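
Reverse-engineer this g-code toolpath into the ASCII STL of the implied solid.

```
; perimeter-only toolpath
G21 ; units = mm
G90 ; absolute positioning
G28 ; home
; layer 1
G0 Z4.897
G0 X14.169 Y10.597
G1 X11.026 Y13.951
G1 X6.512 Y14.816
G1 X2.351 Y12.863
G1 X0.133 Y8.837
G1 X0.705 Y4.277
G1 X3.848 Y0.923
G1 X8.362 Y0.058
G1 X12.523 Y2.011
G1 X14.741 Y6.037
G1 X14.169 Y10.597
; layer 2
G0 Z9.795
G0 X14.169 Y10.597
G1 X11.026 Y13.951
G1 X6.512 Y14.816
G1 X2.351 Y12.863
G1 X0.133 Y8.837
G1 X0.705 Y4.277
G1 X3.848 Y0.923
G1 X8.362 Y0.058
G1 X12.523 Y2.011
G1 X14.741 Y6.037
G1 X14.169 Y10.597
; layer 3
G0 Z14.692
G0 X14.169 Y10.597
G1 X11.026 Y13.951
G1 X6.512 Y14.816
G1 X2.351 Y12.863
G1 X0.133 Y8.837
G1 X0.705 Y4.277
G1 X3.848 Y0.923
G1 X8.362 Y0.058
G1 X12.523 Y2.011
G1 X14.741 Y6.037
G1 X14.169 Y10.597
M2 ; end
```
solid part
  facet normal 0.0000 0.0000 -1.0000
    outer loop
      vertex 6.512 14.816 0.000
      vertex 11.026 13.951 0.000
      vertex 14.169 10.597 0.000
    endloop
  endfacet
  facet normal 0.0000 0.0000 -1.0000
    outer loop
      vertex 2.351 12.863 0.000
      vertex 6.512 14.816 0.000
      vertex 14.169 10.597 0.000
    endloop
  endfacet
  facet normal 0.0000 0.0000 -1.0000
    outer loop
      vertex 0.133 8.837 0.000
      vertex 2.351 12.863 0.000
      vertex 14.169 10.597 0.000
    endloop
  endfacet
  facet normal 0.0000 0.0000 -1.0000
    outer loop
      vertex 0.705 4.277 0.000
      vertex 0.133 8.837 0.000
      vertex 14.169 10.597 0.000
    endloop
  endfacet
  facet normal 0.0000 0.0000 -1.0000
    outer loop
      vertex 3.848 0.923 0.000
      vertex 0.705 4.277 0.000
      vertex 14.169 10.597 0.000
    endloop
  endfacet
  facet normal 0.0000 0.0000 -1.0000
    outer loop
      vertex 8.362 0.058 0.000
      vertex 3.848 0.923 0.000
      vertex 14.169 10.597 0.000
    endloop
  endfacet
  facet normal 0.0000 0.0000 -1.0000
    outer loop
      vertex 12.523 2.011 0.000
      vertex 8.362 0.058 0.000
      vertex 14.169 10.597 0.000
    endloop
  endfacet
  facet normal 0.0000 0.0000 -1.0000
    outer loop
      vertex 14.741 6.037 0.000
      vertex 12.523 2.011 0.000
      vertex 14.169 10.597 0.000
    endloop
  endfacet
  facet normal 0.0000 0.0000 1.0000
    outer loop
      vertex 14.169 10.597 14.692
      vertex 11.026 13.951 14.692
      vertex 6.512 14.816 14.692
    endloop
  endfacet
  facet normal 0.0000 0.0000 1.0000
    outer loop
      vertex 14.169 10.597 14.692
      vertex 6.512 14.816 14.692
      vertex 2.351 12.863 14.692
    endloop
  endfacet
  facet normal 0.0000 0.0000 1.0000
    outer loop
      vertex 14.169 10.597 14.692
      vertex 2.351 12.863 14.692
      vertex 0.133 8.837 14.692
    endloop
  endfacet
  facet normal 0.0000 0.0000 1.0000
    outer loop
      vertex 14.169 10.597 14.692
      vertex 0.133 8.837 14.692
      vertex 0.705 4.277 14.692
    endloop
  endfacet
  facet normal 0.0000 0.0000 1.0000
    outer loop
      vertex 14.169 10.597 14.692
      vertex 0.705 4.277 14.692
      vertex 3.848 0.923 14.692
    endloop
  endfacet
  facet normal 0.0000 0.0000 1.0000
    outer loop
      vertex 14.169 10.597 14.692
      vertex 3.848 0.923 14.692
      vertex 8.362 0.058 14.692
    endloop
  endfacet
  facet normal 0.0000 0.0000 1.0000
    outer loop
      vertex 14.169 10.597 14.692
      vertex 8.362 0.058 14.692
      vertex 12.523 2.011 14.692
    endloop
  endfacet
  facet normal 0.0000 0.0000 1.0000
    outer loop
      vertex 14.169 10.597 14.692
      vertex 12.523 2.011 14.692
      vertex 14.741 6.037 14.692
    endloop
  endfacet
  facet normal 0.7297 0.6838 0.0000
    outer loop
      vertex 14.169 10.597 0.000
      vertex 11.026 13.951 0.000
      vertex 11.026 13.951 14.692
    endloop
  endfacet
  facet normal 0.7297 0.6838 0.0000
    outer loop
      vertex 14.169 10.597 0.000
      vertex 11.026 13.951 14.692
      vertex 14.169 10.597 14.692
    endloop
  endfacet
  facet normal 0.1882 0.9821 0.0000
    outer loop
      vertex 11.026 13.951 0.000
      vertex 6.512 14.816 0.000
      vertex 6.512 14.816 14.692
    endloop
  endfacet
  facet normal 0.1882 0.9821 0.0000
    outer loop
      vertex 11.026 13.951 0.000
      vertex 6.512 14.816 14.692
      vertex 11.026 13.951 14.692
    endloop
  endfacet
  facet normal -0.4249 0.9052 0.0000
    outer loop
      vertex 6.512 14.816 0.000
      vertex 2.351 12.863 0.000
      vertex 2.351 12.863 14.692
    endloop
  endfacet
  facet normal -0.4249 0.9052 0.0000
    outer loop
      vertex 6.512 14.816 0.000
      vertex 2.351 12.863 14.692
      vertex 6.512 14.816 14.692
    endloop
  endfacet
  facet normal -0.8759 0.4825 0.0000
    outer loop
      vertex 2.351 12.863 0.000
      vertex 0.133 8.837 0.000
      vertex 0.133 8.837 14.692
    endloop
  endfacet
  facet normal -0.8759 0.4825 0.0000
    outer loop
      vertex 2.351 12.863 0.000
      vertex 0.133 8.837 14.692
      vertex 2.351 12.863 14.692
    endloop
  endfacet
  facet normal -0.9922 -0.1245 0.0000
    outer loop
      vertex 0.133 8.837 0.000
      vertex 0.705 4.277 0.000
      vertex 0.705 4.277 14.692
    endloop
  endfacet
  facet normal -0.9922 -0.1245 0.0000
    outer loop
      vertex 0.133 8.837 0.000
      vertex 0.705 4.277 14.692
      vertex 0.133 8.837 14.692
    endloop
  endfacet
  facet normal -0.7297 -0.6838 0.0000
    outer loop
      vertex 0.705 4.277 0.000
      vertex 3.848 0.923 0.000
      vertex 3.848 0.923 14.692
    endloop
  endfacet
  facet normal -0.7297 -0.6838 0.0000
    outer loop
      vertex 0.705 4.277 0.000
      vertex 3.848 0.923 14.692
      vertex 0.705 4.277 14.692
    endloop
  endfacet
  facet normal -0.1882 -0.9821 0.0000
    outer loop
      vertex 3.848 0.923 0.000
      vertex 8.362 0.058 0.000
      vertex 8.362 0.058 14.692
    endloop
  endfacet
  facet normal -0.1882 -0.9821 0.0000
    outer loop
      vertex 3.848 0.923 0.000
      vertex 8.362 0.058 14.692
      vertex 3.848 0.923 14.692
    endloop
  endfacet
  facet normal 0.4249 -0.9052 0.0000
    outer loop
      vertex 8.362 0.058 0.000
      vertex 12.523 2.011 0.000
      vertex 12.523 2.011 14.692
    endloop
  endfacet
  facet normal 0.4249 -0.9052 0.0000
    outer loop
      vertex 8.362 0.058 0.000
      vertex 12.523 2.011 14.692
      vertex 8.362 0.058 14.692
    endloop
  endfacet
  facet normal 0.8759 -0.4825 0.0000
    outer loop
      vertex 12.523 2.011 0.000
      vertex 14.741 6.037 0.000
      vertex 14.741 6.037 14.692
    endloop
  endfacet
  facet normal 0.8759 -0.4825 0.0000
    outer loop
      vertex 12.523 2.011 0.000
      vertex 14.741 6.037 14.692
      vertex 12.523 2.011 14.692
    endloop
  endfacet
  facet normal 0.9922 0.1245 0.0000
    outer loop
      vertex 14.741 6.037 0.000
      vertex 14.169 10.597 0.000
      vertex 14.169 10.597 14.692
    endloop
  endfacet
  facet normal 0.9922 0.1245 0.0000
    outer loop
      vertex 14.741 6.037 0.000
      vertex 14.169 10.597 14.692
      vertex 14.741 6.037 14.692
    endloop
  endfacet
endsolid part

The G0 Z moves step by Δz≈4.897 mm. Every layer's G1 loop is the same polygon, so the solid is a straight extrusion of it from z=0 to z≈14.7. Closing with flat bottom and top caps and triangulating gives 36 facets — a regular 10-sided prism (a cylinder approximated with 10 flat sides), circumscribed radius ≈ 7.44 mm, height ≈ 14.7 mm.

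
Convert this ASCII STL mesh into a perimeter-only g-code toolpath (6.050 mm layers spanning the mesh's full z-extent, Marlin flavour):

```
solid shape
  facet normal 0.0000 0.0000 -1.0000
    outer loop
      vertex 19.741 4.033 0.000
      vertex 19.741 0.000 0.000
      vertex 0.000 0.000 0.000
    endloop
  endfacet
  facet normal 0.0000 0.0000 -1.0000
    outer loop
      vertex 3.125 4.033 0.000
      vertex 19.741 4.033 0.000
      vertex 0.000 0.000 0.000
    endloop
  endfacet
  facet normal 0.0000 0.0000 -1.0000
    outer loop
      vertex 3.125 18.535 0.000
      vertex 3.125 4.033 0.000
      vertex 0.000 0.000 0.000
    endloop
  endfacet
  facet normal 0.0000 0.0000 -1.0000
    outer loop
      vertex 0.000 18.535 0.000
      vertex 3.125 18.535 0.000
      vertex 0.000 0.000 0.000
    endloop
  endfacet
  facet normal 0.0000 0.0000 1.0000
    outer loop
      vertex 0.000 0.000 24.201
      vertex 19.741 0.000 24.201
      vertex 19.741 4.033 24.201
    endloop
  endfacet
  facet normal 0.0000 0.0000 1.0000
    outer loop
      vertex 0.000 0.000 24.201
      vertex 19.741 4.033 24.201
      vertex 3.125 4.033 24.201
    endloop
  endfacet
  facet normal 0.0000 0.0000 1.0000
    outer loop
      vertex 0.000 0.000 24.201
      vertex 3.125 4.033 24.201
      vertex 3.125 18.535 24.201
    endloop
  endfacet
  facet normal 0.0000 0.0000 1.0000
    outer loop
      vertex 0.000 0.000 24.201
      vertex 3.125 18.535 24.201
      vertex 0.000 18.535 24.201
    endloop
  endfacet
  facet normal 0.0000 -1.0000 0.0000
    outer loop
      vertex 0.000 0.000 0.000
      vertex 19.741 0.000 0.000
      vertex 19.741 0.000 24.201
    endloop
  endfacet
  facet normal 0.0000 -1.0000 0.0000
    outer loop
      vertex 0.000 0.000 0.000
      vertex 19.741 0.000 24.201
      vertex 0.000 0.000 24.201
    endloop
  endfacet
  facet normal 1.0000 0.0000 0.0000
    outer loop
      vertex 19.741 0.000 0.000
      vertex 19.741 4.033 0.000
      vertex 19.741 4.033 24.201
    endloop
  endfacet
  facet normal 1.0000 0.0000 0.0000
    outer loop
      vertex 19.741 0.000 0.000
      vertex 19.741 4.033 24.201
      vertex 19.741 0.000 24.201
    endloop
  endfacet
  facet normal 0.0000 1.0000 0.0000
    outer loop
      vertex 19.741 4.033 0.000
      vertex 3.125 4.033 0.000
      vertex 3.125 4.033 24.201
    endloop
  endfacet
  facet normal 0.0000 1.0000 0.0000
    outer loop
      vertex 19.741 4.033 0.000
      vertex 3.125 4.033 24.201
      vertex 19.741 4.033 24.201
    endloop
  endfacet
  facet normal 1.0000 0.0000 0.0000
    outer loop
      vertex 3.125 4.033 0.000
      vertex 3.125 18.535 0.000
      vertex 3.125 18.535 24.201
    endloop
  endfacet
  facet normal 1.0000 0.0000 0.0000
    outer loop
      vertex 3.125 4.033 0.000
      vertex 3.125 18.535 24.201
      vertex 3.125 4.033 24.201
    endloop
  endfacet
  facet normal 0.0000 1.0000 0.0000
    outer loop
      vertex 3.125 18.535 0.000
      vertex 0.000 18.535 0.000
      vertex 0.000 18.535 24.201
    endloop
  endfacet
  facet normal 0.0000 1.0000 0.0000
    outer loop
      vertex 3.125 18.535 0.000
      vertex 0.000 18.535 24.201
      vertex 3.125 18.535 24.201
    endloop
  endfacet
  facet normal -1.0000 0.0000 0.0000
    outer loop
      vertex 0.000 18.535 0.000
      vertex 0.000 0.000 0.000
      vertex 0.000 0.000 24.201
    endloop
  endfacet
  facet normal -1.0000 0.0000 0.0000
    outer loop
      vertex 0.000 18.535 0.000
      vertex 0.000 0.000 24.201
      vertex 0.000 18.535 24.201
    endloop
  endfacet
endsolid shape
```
; perimeter-only toolpath
G21 ; units = mm
G90 ; absolute positioning
G28 ; home
; layer 1
G0 Z6.050
G0 X0.000 Y0.000
G1 X19.741 Y0.000
G1 X19.741 Y4.033
G1 X3.125 Y4.033
G1 X3.125 Y18.535
G1 X0.000 Y18.535
G1 X0.000 Y0.000
; layer 2
G0 Z12.101
G0 X0.000 Y0.000
G1 X19.741 Y0.000
G1 X19.741 Y4.033
G1 X3.125 Y4.033
G1 X3.125 Y18.535
G1 X0.000 Y18.535
G1 X0.000 Y0.000
; layer 3
G0 Z18.151
G0 X0.000 Y0.000
G1 X19.741 Y0.000
G1 X19.741 Y4.033
G1 X3.125 Y4.033
G1 X3.125 Y18.535
G1 X0.000 Y18.535
G1 X0.000 Y0.000
; layer 4
G0 Z24.201
G0 X0.000 Y0.000
G1 X19.741 Y0.000
G1 X19.741 Y4.033
G1 X3.125 Y4.033
G1 X3.125 Y18.535
G1 X0.000 Y18.535
G1 X0.000 Y0.000
M2 ; end

The solid is an L-shaped prism: outer 19.7 × 18.5 mm, arm thicknesses ≈ 4.03 mm (horizontal) and 3.12 mm (vertical), extruded 24.2 mm in z. Slicing at Δz = 6.050 mm — 4 equal slices spanning the solid's height, so layer i sits at z = i·h/4 — gives 4 non-empty perimeters. Each is a 6-segment closed polygon; G0 lifts to the layer z and rapids to the start vertex, then G1 traces the edges.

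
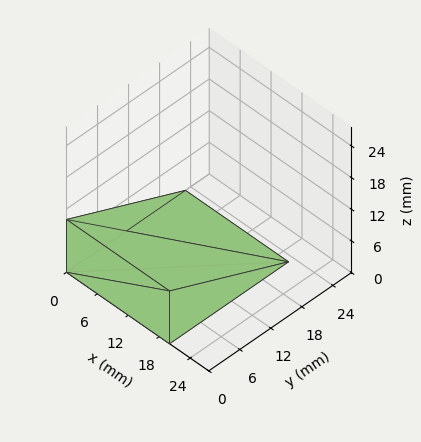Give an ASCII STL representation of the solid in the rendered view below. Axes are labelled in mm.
Reading the render: the shape is a wedge (ramp): 20 × 23 mm base, rising to 10 mm along the y=0 edge and sloping linearly to z=0 at y=23 (dimensions read to the nearest mm from the axis ticks). For the STL, each face is triangulated and given an outward normal.

solid part
  facet normal 0.0000 0.0000 -1.0000
    outer loop
      vertex 20.000 23.000 0.000
      vertex 20.000 0.000 0.000
      vertex 0.000 0.000 0.000
    endloop
  endfacet
  facet normal 0.0000 0.0000 -1.0000
    outer loop
      vertex 0.000 23.000 0.000
      vertex 20.000 23.000 0.000
      vertex 0.000 0.000 0.000
    endloop
  endfacet
  facet normal 0.0000 -1.0000 0.0000
    outer loop
      vertex 0.000 0.000 0.000
      vertex 20.000 0.000 0.000
      vertex 20.000 0.000 10.000
    endloop
  endfacet
  facet normal 0.0000 -1.0000 0.0000
    outer loop
      vertex 0.000 0.000 0.000
      vertex 20.000 0.000 10.000
      vertex 0.000 0.000 10.000
    endloop
  endfacet
  facet normal 0.0000 0.3987 0.9171
    outer loop
      vertex 0.000 0.000 10.000
      vertex 20.000 0.000 10.000
      vertex 20.000 23.000 0.000
    endloop
  endfacet
  facet normal 0.0000 0.3987 0.9171
    outer loop
      vertex 0.000 0.000 10.000
      vertex 20.000 23.000 0.000
      vertex 0.000 23.000 0.000
    endloop
  endfacet
  facet normal -1.0000 0.0000 0.0000
    outer loop
      vertex 0.000 0.000 10.000
      vertex 0.000 23.000 0.000
      vertex 0.000 0.000 0.000
    endloop
  endfacet
  facet normal 1.0000 0.0000 0.0000
    outer loop
      vertex 20.000 0.000 0.000
      vertex 20.000 23.000 0.000
      vertex 20.000 0.000 10.000
    endloop
  endfacet
endsolid part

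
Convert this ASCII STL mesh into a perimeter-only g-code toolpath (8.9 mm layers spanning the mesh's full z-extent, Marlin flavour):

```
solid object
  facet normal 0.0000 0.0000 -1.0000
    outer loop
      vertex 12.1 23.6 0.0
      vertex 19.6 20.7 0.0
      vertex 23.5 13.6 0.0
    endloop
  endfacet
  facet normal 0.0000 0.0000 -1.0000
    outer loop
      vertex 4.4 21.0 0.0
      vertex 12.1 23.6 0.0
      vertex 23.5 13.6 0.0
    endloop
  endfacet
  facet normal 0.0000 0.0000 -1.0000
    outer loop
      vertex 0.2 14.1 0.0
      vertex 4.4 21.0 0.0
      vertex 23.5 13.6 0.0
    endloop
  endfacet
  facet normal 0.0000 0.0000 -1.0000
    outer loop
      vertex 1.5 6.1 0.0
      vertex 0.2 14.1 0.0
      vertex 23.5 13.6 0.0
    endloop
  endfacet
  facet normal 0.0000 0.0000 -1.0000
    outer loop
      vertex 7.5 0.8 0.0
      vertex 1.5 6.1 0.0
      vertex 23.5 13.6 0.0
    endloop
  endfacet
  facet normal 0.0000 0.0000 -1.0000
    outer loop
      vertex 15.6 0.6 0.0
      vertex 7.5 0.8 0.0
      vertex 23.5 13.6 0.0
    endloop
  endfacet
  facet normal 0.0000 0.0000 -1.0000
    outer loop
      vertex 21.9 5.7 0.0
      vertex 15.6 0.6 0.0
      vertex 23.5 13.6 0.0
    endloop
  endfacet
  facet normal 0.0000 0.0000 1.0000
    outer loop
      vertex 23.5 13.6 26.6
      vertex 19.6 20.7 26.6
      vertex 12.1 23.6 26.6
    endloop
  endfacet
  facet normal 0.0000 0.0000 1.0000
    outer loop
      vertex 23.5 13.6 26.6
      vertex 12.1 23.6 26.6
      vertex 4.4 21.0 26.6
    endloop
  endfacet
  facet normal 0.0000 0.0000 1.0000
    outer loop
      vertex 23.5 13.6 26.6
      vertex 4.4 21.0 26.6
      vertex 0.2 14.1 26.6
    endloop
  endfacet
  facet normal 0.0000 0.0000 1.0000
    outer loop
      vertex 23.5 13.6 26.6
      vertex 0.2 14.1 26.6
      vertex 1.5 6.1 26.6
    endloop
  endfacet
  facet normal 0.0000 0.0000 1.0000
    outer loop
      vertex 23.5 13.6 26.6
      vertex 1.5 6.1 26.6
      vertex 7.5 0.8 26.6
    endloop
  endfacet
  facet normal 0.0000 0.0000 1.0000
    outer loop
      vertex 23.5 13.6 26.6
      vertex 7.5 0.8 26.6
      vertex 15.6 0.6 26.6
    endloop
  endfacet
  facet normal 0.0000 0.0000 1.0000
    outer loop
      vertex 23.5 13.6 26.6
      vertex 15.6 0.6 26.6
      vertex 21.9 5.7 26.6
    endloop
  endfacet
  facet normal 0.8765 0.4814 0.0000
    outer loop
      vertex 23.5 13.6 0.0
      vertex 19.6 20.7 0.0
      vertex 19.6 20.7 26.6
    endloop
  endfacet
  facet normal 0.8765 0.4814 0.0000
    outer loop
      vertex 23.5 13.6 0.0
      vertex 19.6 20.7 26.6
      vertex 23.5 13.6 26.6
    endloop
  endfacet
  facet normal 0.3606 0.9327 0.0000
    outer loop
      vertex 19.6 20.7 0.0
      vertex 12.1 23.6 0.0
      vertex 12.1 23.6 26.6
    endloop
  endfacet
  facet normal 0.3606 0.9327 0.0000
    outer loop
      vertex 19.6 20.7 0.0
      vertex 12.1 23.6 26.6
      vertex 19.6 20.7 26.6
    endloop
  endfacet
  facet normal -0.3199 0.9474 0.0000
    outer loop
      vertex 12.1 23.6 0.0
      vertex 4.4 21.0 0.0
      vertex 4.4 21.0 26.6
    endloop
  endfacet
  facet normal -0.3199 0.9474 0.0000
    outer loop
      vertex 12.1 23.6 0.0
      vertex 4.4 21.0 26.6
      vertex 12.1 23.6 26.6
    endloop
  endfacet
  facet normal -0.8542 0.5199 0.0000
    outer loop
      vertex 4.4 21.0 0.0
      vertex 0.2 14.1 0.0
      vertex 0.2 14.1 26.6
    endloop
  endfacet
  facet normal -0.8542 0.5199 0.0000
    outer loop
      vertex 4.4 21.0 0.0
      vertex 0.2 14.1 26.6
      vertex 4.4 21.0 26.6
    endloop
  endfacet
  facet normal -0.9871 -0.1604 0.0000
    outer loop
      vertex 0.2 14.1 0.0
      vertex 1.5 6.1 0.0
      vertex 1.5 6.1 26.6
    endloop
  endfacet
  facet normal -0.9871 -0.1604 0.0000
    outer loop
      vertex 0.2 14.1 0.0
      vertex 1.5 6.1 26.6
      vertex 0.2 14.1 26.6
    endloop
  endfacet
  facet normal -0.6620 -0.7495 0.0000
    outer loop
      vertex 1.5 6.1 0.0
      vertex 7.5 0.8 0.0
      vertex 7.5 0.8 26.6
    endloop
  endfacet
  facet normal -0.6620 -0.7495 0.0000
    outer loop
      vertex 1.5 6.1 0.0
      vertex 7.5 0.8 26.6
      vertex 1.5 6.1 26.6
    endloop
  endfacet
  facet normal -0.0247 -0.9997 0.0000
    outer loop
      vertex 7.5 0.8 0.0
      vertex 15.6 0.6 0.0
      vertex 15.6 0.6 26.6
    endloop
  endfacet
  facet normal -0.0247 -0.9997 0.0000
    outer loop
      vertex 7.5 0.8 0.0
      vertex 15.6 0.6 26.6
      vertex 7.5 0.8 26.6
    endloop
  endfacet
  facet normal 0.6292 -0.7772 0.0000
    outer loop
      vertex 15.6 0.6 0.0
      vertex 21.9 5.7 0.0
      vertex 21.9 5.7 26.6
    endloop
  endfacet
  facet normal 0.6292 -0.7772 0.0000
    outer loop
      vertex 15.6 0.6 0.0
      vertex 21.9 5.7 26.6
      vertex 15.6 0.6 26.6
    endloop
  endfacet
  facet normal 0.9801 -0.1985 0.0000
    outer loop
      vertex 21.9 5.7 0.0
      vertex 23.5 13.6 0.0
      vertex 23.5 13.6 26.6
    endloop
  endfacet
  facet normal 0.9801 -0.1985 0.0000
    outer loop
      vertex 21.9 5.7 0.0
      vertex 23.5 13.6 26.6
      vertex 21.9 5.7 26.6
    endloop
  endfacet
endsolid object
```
; perimeter-only toolpath
G21 ; units = mm
G90 ; absolute positioning
G28 ; home
; layer 1
G0 Z8.9
G0 X23.5 Y13.6
G1 X19.6 Y20.7
G1 X12.1 Y23.6
G1 X4.4 Y21.0
G1 X0.2 Y14.1
G1 X1.5 Y6.1
G1 X7.5 Y0.8
G1 X15.6 Y0.6
G1 X21.9 Y5.7
G1 X23.5 Y13.6
; layer 2
G0 Z17.7
G0 X23.5 Y13.6
G1 X19.6 Y20.7
G1 X12.1 Y23.6
G1 X4.4 Y21.0
G1 X0.2 Y14.1
G1 X1.5 Y6.1
G1 X7.5 Y0.8
G1 X15.6 Y0.6
G1 X21.9 Y5.7
G1 X23.5 Y13.6
; layer 3
G0 Z26.6
G0 X23.5 Y13.6
G1 X19.6 Y20.7
G1 X12.1 Y23.6
G1 X4.4 Y21.0
G1 X0.2 Y14.1
G1 X1.5 Y6.1
G1 X7.5 Y0.8
G1 X15.6 Y0.6
G1 X21.9 Y5.7
G1 X23.5 Y13.6
M2 ; end

The solid is a regular 9-sided prism (a cylinder approximated with 9 flat sides), circumscribed radius ≈ 11.8 mm, height ≈ 26.6 mm. Slicing at Δz = 8.9 mm — 3 equal slices spanning the solid's height, so layer i sits at z = i·h/3 — gives 3 non-empty perimeters. Each is a 9-segment closed polygon; G0 lifts to the layer z and rapids to the start vertex, then G1 traces the edges.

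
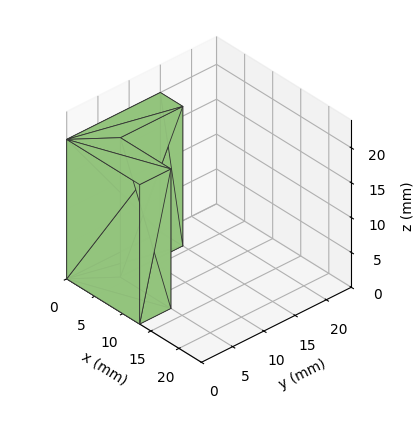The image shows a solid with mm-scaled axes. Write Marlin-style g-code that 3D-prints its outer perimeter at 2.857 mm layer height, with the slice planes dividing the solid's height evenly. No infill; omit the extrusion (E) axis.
Reading the render: the shape is an L-shaped prism: outer 13 × 15 mm, arm thicknesses ≈ 5 mm (horizontal) and 4 mm (vertical), extruded 20 mm in z (dimensions read to the nearest mm from the axis ticks). For the g-code, the solid's height is divided into equal slices at the stated Δz and each level perimeter traced with G1 moves after a G0 lift.

; perimeter-only toolpath
G21 ; units = mm
G90 ; absolute positioning
G28 ; home
; layer 1
G0 Z2.857
G0 X0.000 Y0.000
G1 X13.000 Y0.000
G1 X13.000 Y5.000
G1 X4.000 Y5.000
G1 X4.000 Y15.000
G1 X0.000 Y15.000
G1 X0.000 Y0.000
; layer 2
G0 Z5.714
G0 X0.000 Y0.000
G1 X13.000 Y0.000
G1 X13.000 Y5.000
G1 X4.000 Y5.000
G1 X4.000 Y15.000
G1 X0.000 Y15.000
G1 X0.000 Y0.000
; layer 3
G0 Z8.571
G0 X0.000 Y0.000
G1 X13.000 Y0.000
G1 X13.000 Y5.000
G1 X4.000 Y5.000
G1 X4.000 Y15.000
G1 X0.000 Y15.000
G1 X0.000 Y0.000
; layer 4
G0 Z11.429
G0 X0.000 Y0.000
G1 X13.000 Y0.000
G1 X13.000 Y5.000
G1 X4.000 Y5.000
G1 X4.000 Y15.000
G1 X0.000 Y15.000
G1 X0.000 Y0.000
; layer 5
G0 Z14.286
G0 X0.000 Y0.000
G1 X13.000 Y0.000
G1 X13.000 Y5.000
G1 X4.000 Y5.000
G1 X4.000 Y15.000
G1 X0.000 Y15.000
G1 X0.000 Y0.000
; layer 6
G0 Z17.143
G0 X0.000 Y0.000
G1 X13.000 Y0.000
G1 X13.000 Y5.000
G1 X4.000 Y5.000
G1 X4.000 Y15.000
G1 X0.000 Y15.000
G1 X0.000 Y0.000
; layer 7
G0 Z20.000
G0 X0.000 Y0.000
G1 X13.000 Y0.000
G1 X13.000 Y5.000
G1 X4.000 Y5.000
G1 X4.000 Y15.000
G1 X0.000 Y15.000
G1 X0.000 Y0.000
M2 ; end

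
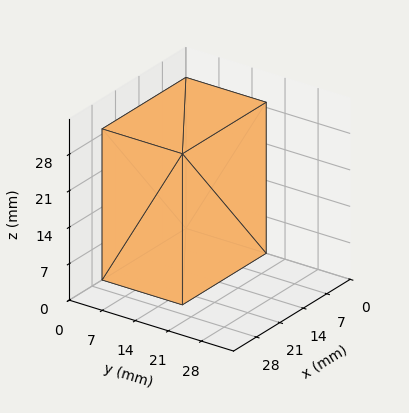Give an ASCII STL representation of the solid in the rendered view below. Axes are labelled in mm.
Reading the render: the shape is a rectangular box, roughly 25 × 17 mm footprint and 29 mm tall (dimensions read to the nearest mm from the axis ticks). For the STL, each face is triangulated and given an outward normal.

solid part
  facet normal 0.0000 0.0000 -1.0000
    outer loop
      vertex 25.00 17.00 0.00
      vertex 25.00 0.00 0.00
      vertex 0.00 0.00 0.00
    endloop
  endfacet
  facet normal 0.0000 0.0000 -1.0000
    outer loop
      vertex 0.00 17.00 0.00
      vertex 25.00 17.00 0.00
      vertex 0.00 0.00 0.00
    endloop
  endfacet
  facet normal 0.0000 0.0000 1.0000
    outer loop
      vertex 0.00 0.00 29.00
      vertex 25.00 0.00 29.00
      vertex 25.00 17.00 29.00
    endloop
  endfacet
  facet normal 0.0000 0.0000 1.0000
    outer loop
      vertex 0.00 0.00 29.00
      vertex 25.00 17.00 29.00
      vertex 0.00 17.00 29.00
    endloop
  endfacet
  facet normal 0.0000 -1.0000 0.0000
    outer loop
      vertex 0.00 0.00 0.00
      vertex 25.00 0.00 0.00
      vertex 25.00 0.00 29.00
    endloop
  endfacet
  facet normal 0.0000 -1.0000 0.0000
    outer loop
      vertex 0.00 0.00 0.00
      vertex 25.00 0.00 29.00
      vertex 0.00 0.00 29.00
    endloop
  endfacet
  facet normal 0.0000 1.0000 0.0000
    outer loop
      vertex 25.00 17.00 29.00
      vertex 25.00 17.00 0.00
      vertex 0.00 17.00 0.00
    endloop
  endfacet
  facet normal 0.0000 1.0000 0.0000
    outer loop
      vertex 0.00 17.00 29.00
      vertex 25.00 17.00 29.00
      vertex 0.00 17.00 0.00
    endloop
  endfacet
  facet normal -1.0000 0.0000 0.0000
    outer loop
      vertex 0.00 17.00 29.00
      vertex 0.00 17.00 0.00
      vertex 0.00 0.00 0.00
    endloop
  endfacet
  facet normal -1.0000 0.0000 0.0000
    outer loop
      vertex 0.00 0.00 29.00
      vertex 0.00 17.00 29.00
      vertex 0.00 0.00 0.00
    endloop
  endfacet
  facet normal 1.0000 0.0000 0.0000
    outer loop
      vertex 25.00 0.00 0.00
      vertex 25.00 17.00 0.00
      vertex 25.00 17.00 29.00
    endloop
  endfacet
  facet normal 1.0000 0.0000 0.0000
    outer loop
      vertex 25.00 0.00 0.00
      vertex 25.00 17.00 29.00
      vertex 25.00 0.00 29.00
    endloop
  endfacet
endsolid part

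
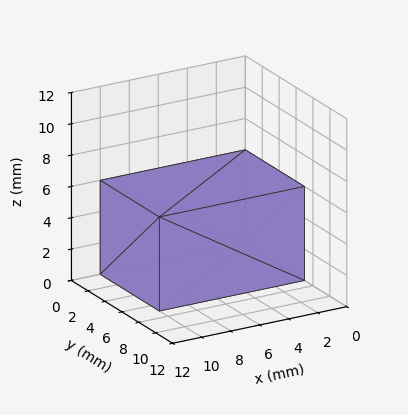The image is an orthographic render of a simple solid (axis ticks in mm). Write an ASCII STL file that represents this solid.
Reading the render: the shape is a rectangular box, roughly 10 × 7 mm footprint and 6 mm tall (dimensions read to the nearest mm from the axis ticks). For the STL, each face is triangulated and given an outward normal.

solid part
  facet normal 0.0000 0.0000 -1.0000
    outer loop
      vertex 10.000 7.000 0.000
      vertex 10.000 0.000 0.000
      vertex 0.000 0.000 0.000
    endloop
  endfacet
  facet normal 0.0000 0.0000 -1.0000
    outer loop
      vertex 0.000 7.000 0.000
      vertex 10.000 7.000 0.000
      vertex 0.000 0.000 0.000
    endloop
  endfacet
  facet normal 0.0000 0.0000 1.0000
    outer loop
      vertex 0.000 0.000 6.000
      vertex 10.000 0.000 6.000
      vertex 10.000 7.000 6.000
    endloop
  endfacet
  facet normal 0.0000 0.0000 1.0000
    outer loop
      vertex 0.000 0.000 6.000
      vertex 10.000 7.000 6.000
      vertex 0.000 7.000 6.000
    endloop
  endfacet
  facet normal 0.0000 -1.0000 0.0000
    outer loop
      vertex 0.000 0.000 0.000
      vertex 10.000 0.000 0.000
      vertex 10.000 0.000 6.000
    endloop
  endfacet
  facet normal 0.0000 -1.0000 0.0000
    outer loop
      vertex 0.000 0.000 0.000
      vertex 10.000 0.000 6.000
      vertex 0.000 0.000 6.000
    endloop
  endfacet
  facet normal 0.0000 1.0000 0.0000
    outer loop
      vertex 10.000 7.000 6.000
      vertex 10.000 7.000 0.000
      vertex 0.000 7.000 0.000
    endloop
  endfacet
  facet normal 0.0000 1.0000 0.0000
    outer loop
      vertex 0.000 7.000 6.000
      vertex 10.000 7.000 6.000
      vertex 0.000 7.000 0.000
    endloop
  endfacet
  facet normal -1.0000 0.0000 0.0000
    outer loop
      vertex 0.000 7.000 6.000
      vertex 0.000 7.000 0.000
      vertex 0.000 0.000 0.000
    endloop
  endfacet
  facet normal -1.0000 0.0000 0.0000
    outer loop
      vertex 0.000 0.000 6.000
      vertex 0.000 7.000 6.000
      vertex 0.000 0.000 0.000
    endloop
  endfacet
  facet normal 1.0000 0.0000 0.0000
    outer loop
      vertex 10.000 0.000 0.000
      vertex 10.000 7.000 0.000
      vertex 10.000 7.000 6.000
    endloop
  endfacet
  facet normal 1.0000 0.0000 0.0000
    outer loop
      vertex 10.000 0.000 0.000
      vertex 10.000 7.000 6.000
      vertex 10.000 0.000 6.000
    endloop
  endfacet
endsolid part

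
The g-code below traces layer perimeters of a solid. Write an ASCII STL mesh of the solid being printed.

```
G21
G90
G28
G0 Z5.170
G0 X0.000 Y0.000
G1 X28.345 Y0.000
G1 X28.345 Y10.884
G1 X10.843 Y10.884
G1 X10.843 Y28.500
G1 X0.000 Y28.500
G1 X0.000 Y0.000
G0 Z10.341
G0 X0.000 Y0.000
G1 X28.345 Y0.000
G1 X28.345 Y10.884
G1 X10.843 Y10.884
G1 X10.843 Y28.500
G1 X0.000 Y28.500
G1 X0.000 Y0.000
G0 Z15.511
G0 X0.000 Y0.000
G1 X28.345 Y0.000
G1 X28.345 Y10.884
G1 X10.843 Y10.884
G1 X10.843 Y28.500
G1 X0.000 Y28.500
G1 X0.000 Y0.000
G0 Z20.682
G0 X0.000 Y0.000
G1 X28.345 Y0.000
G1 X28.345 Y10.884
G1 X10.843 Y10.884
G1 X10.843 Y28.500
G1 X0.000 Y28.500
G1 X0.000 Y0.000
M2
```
solid part
  facet normal 0.0000 0.0000 -1.0000
    outer loop
      vertex 28.345 10.884 0.000
      vertex 28.345 0.000 0.000
      vertex 0.000 0.000 0.000
    endloop
  endfacet
  facet normal 0.0000 0.0000 -1.0000
    outer loop
      vertex 10.843 10.884 0.000
      vertex 28.345 10.884 0.000
      vertex 0.000 0.000 0.000
    endloop
  endfacet
  facet normal 0.0000 0.0000 -1.0000
    outer loop
      vertex 10.843 28.500 0.000
      vertex 10.843 10.884 0.000
      vertex 0.000 0.000 0.000
    endloop
  endfacet
  facet normal 0.0000 0.0000 -1.0000
    outer loop
      vertex 0.000 28.500 0.000
      vertex 10.843 28.500 0.000
      vertex 0.000 0.000 0.000
    endloop
  endfacet
  facet normal 0.0000 0.0000 1.0000
    outer loop
      vertex 0.000 0.000 20.682
      vertex 28.345 0.000 20.682
      vertex 28.345 10.884 20.682
    endloop
  endfacet
  facet normal 0.0000 0.0000 1.0000
    outer loop
      vertex 0.000 0.000 20.682
      vertex 28.345 10.884 20.682
      vertex 10.843 10.884 20.682
    endloop
  endfacet
  facet normal 0.0000 0.0000 1.0000
    outer loop
      vertex 0.000 0.000 20.682
      vertex 10.843 10.884 20.682
      vertex 10.843 28.500 20.682
    endloop
  endfacet
  facet normal 0.0000 0.0000 1.0000
    outer loop
      vertex 0.000 0.000 20.682
      vertex 10.843 28.500 20.682
      vertex 0.000 28.500 20.682
    endloop
  endfacet
  facet normal 0.0000 -1.0000 0.0000
    outer loop
      vertex 0.000 0.000 0.000
      vertex 28.345 0.000 0.000
      vertex 28.345 0.000 20.682
    endloop
  endfacet
  facet normal 0.0000 -1.0000 0.0000
    outer loop
      vertex 0.000 0.000 0.000
      vertex 28.345 0.000 20.682
      vertex 0.000 0.000 20.682
    endloop
  endfacet
  facet normal 1.0000 0.0000 0.0000
    outer loop
      vertex 28.345 0.000 0.000
      vertex 28.345 10.884 0.000
      vertex 28.345 10.884 20.682
    endloop
  endfacet
  facet normal 1.0000 0.0000 0.0000
    outer loop
      vertex 28.345 0.000 0.000
      vertex 28.345 10.884 20.682
      vertex 28.345 0.000 20.682
    endloop
  endfacet
  facet normal 0.0000 1.0000 0.0000
    outer loop
      vertex 28.345 10.884 0.000
      vertex 10.843 10.884 0.000
      vertex 10.843 10.884 20.682
    endloop
  endfacet
  facet normal 0.0000 1.0000 0.0000
    outer loop
      vertex 28.345 10.884 0.000
      vertex 10.843 10.884 20.682
      vertex 28.345 10.884 20.682
    endloop
  endfacet
  facet normal 1.0000 0.0000 0.0000
    outer loop
      vertex 10.843 10.884 0.000
      vertex 10.843 28.500 0.000
      vertex 10.843 28.500 20.682
    endloop
  endfacet
  facet normal 1.0000 0.0000 0.0000
    outer loop
      vertex 10.843 10.884 0.000
      vertex 10.843 28.500 20.682
      vertex 10.843 10.884 20.682
    endloop
  endfacet
  facet normal 0.0000 1.0000 0.0000
    outer loop
      vertex 10.843 28.500 0.000
      vertex 0.000 28.500 0.000
      vertex 0.000 28.500 20.682
    endloop
  endfacet
  facet normal 0.0000 1.0000 0.0000
    outer loop
      vertex 10.843 28.500 0.000
      vertex 0.000 28.500 20.682
      vertex 10.843 28.500 20.682
    endloop
  endfacet
  facet normal -1.0000 0.0000 0.0000
    outer loop
      vertex 0.000 28.500 0.000
      vertex 0.000 0.000 0.000
      vertex 0.000 0.000 20.682
    endloop
  endfacet
  facet normal -1.0000 0.0000 0.0000
    outer loop
      vertex 0.000 28.500 0.000
      vertex 0.000 0.000 20.682
      vertex 0.000 28.500 20.682
    endloop
  endfacet
endsolid part

The G0 Z moves step by Δz≈5.170 mm. Every layer's G1 loop is the same polygon, so the solid is a straight extrusion of it from z=0 to z≈20.7. Closing with flat bottom and top caps and triangulating gives 20 facets — an L-shaped prism: outer 28.3 × 28.5 mm, arm thicknesses ≈ 10.9 mm (horizontal) and 10.8 mm (vertical), extruded 20.7 mm in z.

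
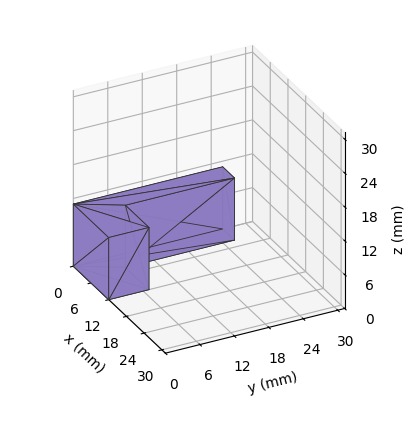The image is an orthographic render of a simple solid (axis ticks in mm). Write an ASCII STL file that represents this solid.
Reading the render: the shape is an L-shaped prism: outer 12 × 26 mm, arm thicknesses ≈ 7 mm (horizontal) and 4 mm (vertical), extruded 11 mm in z (dimensions read to the nearest mm from the axis ticks). For the STL, each face is triangulated and given an outward normal.

solid part
  facet normal 0.0000 0.0000 -1.0000
    outer loop
      vertex 12.0 7.0 0.0
      vertex 12.0 0.0 0.0
      vertex 0.0 0.0 0.0
    endloop
  endfacet
  facet normal 0.0000 0.0000 -1.0000
    outer loop
      vertex 4.0 7.0 0.0
      vertex 12.0 7.0 0.0
      vertex 0.0 0.0 0.0
    endloop
  endfacet
  facet normal 0.0000 0.0000 -1.0000
    outer loop
      vertex 4.0 26.0 0.0
      vertex 4.0 7.0 0.0
      vertex 0.0 0.0 0.0
    endloop
  endfacet
  facet normal 0.0000 0.0000 -1.0000
    outer loop
      vertex 0.0 26.0 0.0
      vertex 4.0 26.0 0.0
      vertex 0.0 0.0 0.0
    endloop
  endfacet
  facet normal 0.0000 0.0000 1.0000
    outer loop
      vertex 0.0 0.0 11.0
      vertex 12.0 0.0 11.0
      vertex 12.0 7.0 11.0
    endloop
  endfacet
  facet normal 0.0000 0.0000 1.0000
    outer loop
      vertex 0.0 0.0 11.0
      vertex 12.0 7.0 11.0
      vertex 4.0 7.0 11.0
    endloop
  endfacet
  facet normal 0.0000 0.0000 1.0000
    outer loop
      vertex 0.0 0.0 11.0
      vertex 4.0 7.0 11.0
      vertex 4.0 26.0 11.0
    endloop
  endfacet
  facet normal 0.0000 0.0000 1.0000
    outer loop
      vertex 0.0 0.0 11.0
      vertex 4.0 26.0 11.0
      vertex 0.0 26.0 11.0
    endloop
  endfacet
  facet normal 0.0000 -1.0000 0.0000
    outer loop
      vertex 0.0 0.0 0.0
      vertex 12.0 0.0 0.0
      vertex 12.0 0.0 11.0
    endloop
  endfacet
  facet normal 0.0000 -1.0000 0.0000
    outer loop
      vertex 0.0 0.0 0.0
      vertex 12.0 0.0 11.0
      vertex 0.0 0.0 11.0
    endloop
  endfacet
  facet normal 1.0000 0.0000 0.0000
    outer loop
      vertex 12.0 0.0 0.0
      vertex 12.0 7.0 0.0
      vertex 12.0 7.0 11.0
    endloop
  endfacet
  facet normal 1.0000 0.0000 0.0000
    outer loop
      vertex 12.0 0.0 0.0
      vertex 12.0 7.0 11.0
      vertex 12.0 0.0 11.0
    endloop
  endfacet
  facet normal 0.0000 1.0000 0.0000
    outer loop
      vertex 12.0 7.0 0.0
      vertex 4.0 7.0 0.0
      vertex 4.0 7.0 11.0
    endloop
  endfacet
  facet normal 0.0000 1.0000 0.0000
    outer loop
      vertex 12.0 7.0 0.0
      vertex 4.0 7.0 11.0
      vertex 12.0 7.0 11.0
    endloop
  endfacet
  facet normal 1.0000 0.0000 0.0000
    outer loop
      vertex 4.0 7.0 0.0
      vertex 4.0 26.0 0.0
      vertex 4.0 26.0 11.0
    endloop
  endfacet
  facet normal 1.0000 0.0000 0.0000
    outer loop
      vertex 4.0 7.0 0.0
      vertex 4.0 26.0 11.0
      vertex 4.0 7.0 11.0
    endloop
  endfacet
  facet normal 0.0000 1.0000 0.0000
    outer loop
      vertex 4.0 26.0 0.0
      vertex 0.0 26.0 0.0
      vertex 0.0 26.0 11.0
    endloop
  endfacet
  facet normal 0.0000 1.0000 0.0000
    outer loop
      vertex 4.0 26.0 0.0
      vertex 0.0 26.0 11.0
      vertex 4.0 26.0 11.0
    endloop
  endfacet
  facet normal -1.0000 0.0000 0.0000
    outer loop
      vertex 0.0 26.0 0.0
      vertex 0.0 0.0 0.0
      vertex 0.0 0.0 11.0
    endloop
  endfacet
  facet normal -1.0000 0.0000 0.0000
    outer loop
      vertex 0.0 26.0 0.0
      vertex 0.0 0.0 11.0
      vertex 0.0 26.0 11.0
    endloop
  endfacet
endsolid part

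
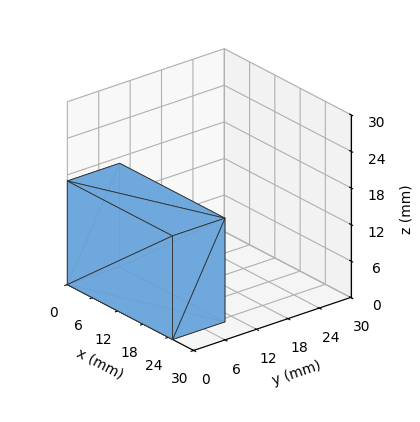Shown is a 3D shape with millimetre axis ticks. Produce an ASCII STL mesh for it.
Reading the render: the shape is a rectangular box, roughly 25 × 10 mm footprint and 17 mm tall (dimensions read to the nearest mm from the axis ticks). For the STL, each face is triangulated and given an outward normal.

solid part
  facet normal 0.0000 0.0000 -1.0000
    outer loop
      vertex 25.0 10.0 0.0
      vertex 25.0 0.0 0.0
      vertex 0.0 0.0 0.0
    endloop
  endfacet
  facet normal 0.0000 0.0000 -1.0000
    outer loop
      vertex 0.0 10.0 0.0
      vertex 25.0 10.0 0.0
      vertex 0.0 0.0 0.0
    endloop
  endfacet
  facet normal 0.0000 0.0000 1.0000
    outer loop
      vertex 0.0 0.0 17.0
      vertex 25.0 0.0 17.0
      vertex 25.0 10.0 17.0
    endloop
  endfacet
  facet normal 0.0000 0.0000 1.0000
    outer loop
      vertex 0.0 0.0 17.0
      vertex 25.0 10.0 17.0
      vertex 0.0 10.0 17.0
    endloop
  endfacet
  facet normal 0.0000 -1.0000 0.0000
    outer loop
      vertex 0.0 0.0 0.0
      vertex 25.0 0.0 0.0
      vertex 25.0 0.0 17.0
    endloop
  endfacet
  facet normal 0.0000 -1.0000 0.0000
    outer loop
      vertex 0.0 0.0 0.0
      vertex 25.0 0.0 17.0
      vertex 0.0 0.0 17.0
    endloop
  endfacet
  facet normal 0.0000 1.0000 0.0000
    outer loop
      vertex 25.0 10.0 17.0
      vertex 25.0 10.0 0.0
      vertex 0.0 10.0 0.0
    endloop
  endfacet
  facet normal 0.0000 1.0000 0.0000
    outer loop
      vertex 0.0 10.0 17.0
      vertex 25.0 10.0 17.0
      vertex 0.0 10.0 0.0
    endloop
  endfacet
  facet normal -1.0000 0.0000 0.0000
    outer loop
      vertex 0.0 10.0 17.0
      vertex 0.0 10.0 0.0
      vertex 0.0 0.0 0.0
    endloop
  endfacet
  facet normal -1.0000 0.0000 0.0000
    outer loop
      vertex 0.0 0.0 17.0
      vertex 0.0 10.0 17.0
      vertex 0.0 0.0 0.0
    endloop
  endfacet
  facet normal 1.0000 0.0000 0.0000
    outer loop
      vertex 25.0 0.0 0.0
      vertex 25.0 10.0 0.0
      vertex 25.0 10.0 17.0
    endloop
  endfacet
  facet normal 1.0000 0.0000 0.0000
    outer loop
      vertex 25.0 0.0 0.0
      vertex 25.0 10.0 17.0
      vertex 25.0 0.0 17.0
    endloop
  endfacet
endsolid part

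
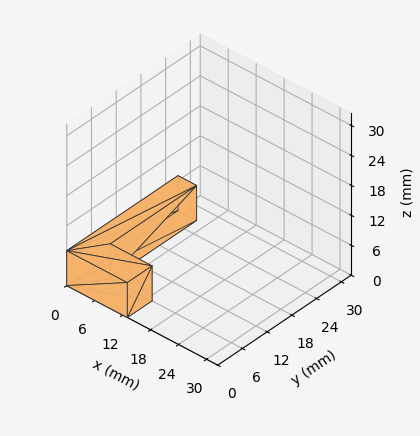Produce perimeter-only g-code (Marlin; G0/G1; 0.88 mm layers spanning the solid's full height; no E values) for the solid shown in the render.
Reading the render: the shape is an L-shaped prism: outer 13 × 27 mm, arm thicknesses ≈ 6 mm (horizontal) and 4 mm (vertical), extruded 7 mm in z (dimensions read to the nearest mm from the axis ticks). For the g-code, the solid's height is divided into equal slices at the stated Δz and each level perimeter traced with G1 moves after a G0 lift.

; perimeter-only toolpath
G21 ; units = mm
G90 ; absolute positioning
G28 ; home
; layer 1
G0 Z0.88
G0 X0.00 Y0.00
G1 X13.00 Y0.00
G1 X13.00 Y6.00
G1 X4.00 Y6.00
G1 X4.00 Y27.00
G1 X0.00 Y27.00
G1 X0.00 Y0.00
; layer 2
G0 Z1.75
G0 X0.00 Y0.00
G1 X13.00 Y0.00
G1 X13.00 Y6.00
G1 X4.00 Y6.00
G1 X4.00 Y27.00
G1 X0.00 Y27.00
G1 X0.00 Y0.00
; layer 3
G0 Z2.62
G0 X0.00 Y0.00
G1 X13.00 Y0.00
G1 X13.00 Y6.00
G1 X4.00 Y6.00
G1 X4.00 Y27.00
G1 X0.00 Y27.00
G1 X0.00 Y0.00
; layer 4
G0 Z3.50
G0 X0.00 Y0.00
G1 X13.00 Y0.00
G1 X13.00 Y6.00
G1 X4.00 Y6.00
G1 X4.00 Y27.00
G1 X0.00 Y27.00
G1 X0.00 Y0.00
; layer 5
G0 Z4.38
G0 X0.00 Y0.00
G1 X13.00 Y0.00
G1 X13.00 Y6.00
G1 X4.00 Y6.00
G1 X4.00 Y27.00
G1 X0.00 Y27.00
G1 X0.00 Y0.00
; layer 6
G0 Z5.25
G0 X0.00 Y0.00
G1 X13.00 Y0.00
G1 X13.00 Y6.00
G1 X4.00 Y6.00
G1 X4.00 Y27.00
G1 X0.00 Y27.00
G1 X0.00 Y0.00
; layer 7
G0 Z6.12
G0 X0.00 Y0.00
G1 X13.00 Y0.00
G1 X13.00 Y6.00
G1 X4.00 Y6.00
G1 X4.00 Y27.00
G1 X0.00 Y27.00
G1 X0.00 Y0.00
; layer 8
G0 Z7.00
G0 X0.00 Y0.00
G1 X13.00 Y0.00
G1 X13.00 Y6.00
G1 X4.00 Y6.00
G1 X4.00 Y27.00
G1 X0.00 Y27.00
G1 X0.00 Y0.00
M2 ; end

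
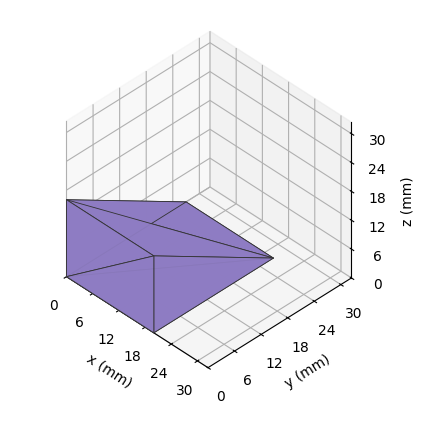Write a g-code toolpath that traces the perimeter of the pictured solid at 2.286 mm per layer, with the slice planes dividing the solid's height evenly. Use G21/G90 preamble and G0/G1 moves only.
Reading the render: the shape is a wedge (ramp): 20 × 27 mm base, rising to 16 mm along the y=0 edge and sloping linearly to z=0 at y=27 (dimensions read to the nearest mm from the axis ticks). For the g-code, the solid's height is divided into equal slices at the stated Δz and each level perimeter traced with G1 moves after a G0 lift.

; perimeter-only toolpath
G21 ; units = mm
G90 ; absolute positioning
G28 ; home
; layer 1
G0 Z2.286
G0 X0.000 Y0.000
G1 X20.000 Y0.000
G1 X20.000 Y23.143
G1 X0.000 Y23.143
G1 X0.000 Y0.000
; layer 2
G0 Z4.571
G0 X0.000 Y0.000
G1 X20.000 Y0.000
G1 X20.000 Y19.286
G1 X0.000 Y19.286
G1 X0.000 Y0.000
; layer 3
G0 Z6.857
G0 X0.000 Y0.000
G1 X20.000 Y0.000
G1 X20.000 Y15.429
G1 X0.000 Y15.429
G1 X0.000 Y0.000
; layer 4
G0 Z9.143
G0 X0.000 Y0.000
G1 X20.000 Y0.000
G1 X20.000 Y11.571
G1 X0.000 Y11.571
G1 X0.000 Y0.000
; layer 5
G0 Z11.429
G0 X0.000 Y0.000
G1 X20.000 Y0.000
G1 X20.000 Y7.714
G1 X0.000 Y7.714
G1 X0.000 Y0.000
; layer 6
G0 Z13.714
G0 X0.000 Y0.000
G1 X20.000 Y0.000
G1 X20.000 Y3.857
G1 X0.000 Y3.857
G1 X0.000 Y0.000
M2 ; end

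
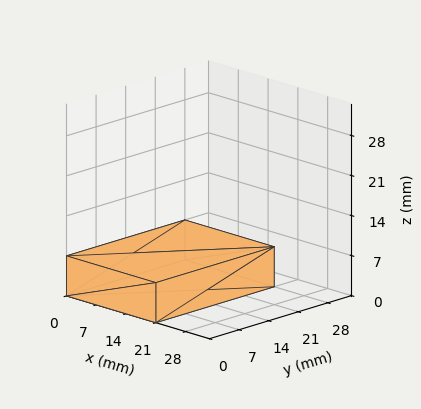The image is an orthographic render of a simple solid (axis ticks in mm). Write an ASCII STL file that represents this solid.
Reading the render: the shape is a rectangular box, roughly 21 × 28 mm footprint and 7 mm tall (dimensions read to the nearest mm from the axis ticks). For the STL, each face is triangulated and given an outward normal.

solid part
  facet normal 0.0000 0.0000 -1.0000
    outer loop
      vertex 21.000 28.000 0.000
      vertex 21.000 0.000 0.000
      vertex 0.000 0.000 0.000
    endloop
  endfacet
  facet normal 0.0000 0.0000 -1.0000
    outer loop
      vertex 0.000 28.000 0.000
      vertex 21.000 28.000 0.000
      vertex 0.000 0.000 0.000
    endloop
  endfacet
  facet normal 0.0000 0.0000 1.0000
    outer loop
      vertex 0.000 0.000 7.000
      vertex 21.000 0.000 7.000
      vertex 21.000 28.000 7.000
    endloop
  endfacet
  facet normal 0.0000 0.0000 1.0000
    outer loop
      vertex 0.000 0.000 7.000
      vertex 21.000 28.000 7.000
      vertex 0.000 28.000 7.000
    endloop
  endfacet
  facet normal 0.0000 -1.0000 0.0000
    outer loop
      vertex 0.000 0.000 0.000
      vertex 21.000 0.000 0.000
      vertex 21.000 0.000 7.000
    endloop
  endfacet
  facet normal 0.0000 -1.0000 0.0000
    outer loop
      vertex 0.000 0.000 0.000
      vertex 21.000 0.000 7.000
      vertex 0.000 0.000 7.000
    endloop
  endfacet
  facet normal 0.0000 1.0000 0.0000
    outer loop
      vertex 21.000 28.000 7.000
      vertex 21.000 28.000 0.000
      vertex 0.000 28.000 0.000
    endloop
  endfacet
  facet normal 0.0000 1.0000 0.0000
    outer loop
      vertex 0.000 28.000 7.000
      vertex 21.000 28.000 7.000
      vertex 0.000 28.000 0.000
    endloop
  endfacet
  facet normal -1.0000 0.0000 0.0000
    outer loop
      vertex 0.000 28.000 7.000
      vertex 0.000 28.000 0.000
      vertex 0.000 0.000 0.000
    endloop
  endfacet
  facet normal -1.0000 0.0000 0.0000
    outer loop
      vertex 0.000 0.000 7.000
      vertex 0.000 28.000 7.000
      vertex 0.000 0.000 0.000
    endloop
  endfacet
  facet normal 1.0000 0.0000 0.0000
    outer loop
      vertex 21.000 0.000 0.000
      vertex 21.000 28.000 0.000
      vertex 21.000 28.000 7.000
    endloop
  endfacet
  facet normal 1.0000 0.0000 0.0000
    outer loop
      vertex 21.000 0.000 0.000
      vertex 21.000 28.000 7.000
      vertex 21.000 0.000 7.000
    endloop
  endfacet
endsolid part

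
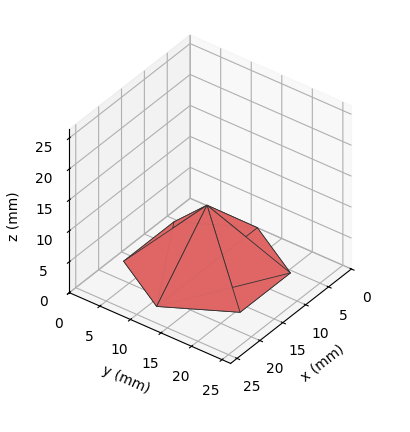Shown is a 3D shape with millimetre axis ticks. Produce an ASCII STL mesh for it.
Reading the render: the shape is a regular 6-sided pyramid, base circumscribed radius ≈ 11 mm, apex at z ≈ 10 mm (dimensions read to the nearest mm from the axis ticks). For the STL, each face is triangulated and given an outward normal.

solid part
  facet normal 0.0000 0.0000 -1.0000
    outer loop
      vertex 5.50 20.53 0.00
      vertex 16.50 20.53 0.00
      vertex 22.00 11.00 0.00
    endloop
  endfacet
  facet normal 0.0000 0.0000 -1.0000
    outer loop
      vertex 0.00 11.00 0.00
      vertex 5.50 20.53 0.00
      vertex 22.00 11.00 0.00
    endloop
  endfacet
  facet normal 0.0000 0.0000 -1.0000
    outer loop
      vertex 5.50 1.47 0.00
      vertex 0.00 11.00 0.00
      vertex 22.00 11.00 0.00
    endloop
  endfacet
  facet normal 0.0000 0.0000 -1.0000
    outer loop
      vertex 16.50 1.47 0.00
      vertex 5.50 1.47 0.00
      vertex 22.00 11.00 0.00
    endloop
  endfacet
  facet normal 0.6271 0.3619 0.6898
    outer loop
      vertex 22.00 11.00 0.00
      vertex 16.50 20.53 0.00
      vertex 11.00 11.00 10.00
    endloop
  endfacet
  facet normal 0.0000 0.7239 0.6899
    outer loop
      vertex 16.50 20.53 0.00
      vertex 5.50 20.53 0.00
      vertex 11.00 11.00 10.00
    endloop
  endfacet
  facet normal -0.6271 0.3619 0.6898
    outer loop
      vertex 5.50 20.53 0.00
      vertex 0.00 11.00 0.00
      vertex 11.00 11.00 10.00
    endloop
  endfacet
  facet normal -0.6271 -0.3619 0.6898
    outer loop
      vertex 0.00 11.00 0.00
      vertex 5.50 1.47 0.00
      vertex 11.00 11.00 10.00
    endloop
  endfacet
  facet normal 0.0000 -0.7239 0.6899
    outer loop
      vertex 5.50 1.47 0.00
      vertex 16.50 1.47 0.00
      vertex 11.00 11.00 10.00
    endloop
  endfacet
  facet normal 0.6271 -0.3619 0.6898
    outer loop
      vertex 16.50 1.47 0.00
      vertex 22.00 11.00 0.00
      vertex 11.00 11.00 10.00
    endloop
  endfacet
endsolid part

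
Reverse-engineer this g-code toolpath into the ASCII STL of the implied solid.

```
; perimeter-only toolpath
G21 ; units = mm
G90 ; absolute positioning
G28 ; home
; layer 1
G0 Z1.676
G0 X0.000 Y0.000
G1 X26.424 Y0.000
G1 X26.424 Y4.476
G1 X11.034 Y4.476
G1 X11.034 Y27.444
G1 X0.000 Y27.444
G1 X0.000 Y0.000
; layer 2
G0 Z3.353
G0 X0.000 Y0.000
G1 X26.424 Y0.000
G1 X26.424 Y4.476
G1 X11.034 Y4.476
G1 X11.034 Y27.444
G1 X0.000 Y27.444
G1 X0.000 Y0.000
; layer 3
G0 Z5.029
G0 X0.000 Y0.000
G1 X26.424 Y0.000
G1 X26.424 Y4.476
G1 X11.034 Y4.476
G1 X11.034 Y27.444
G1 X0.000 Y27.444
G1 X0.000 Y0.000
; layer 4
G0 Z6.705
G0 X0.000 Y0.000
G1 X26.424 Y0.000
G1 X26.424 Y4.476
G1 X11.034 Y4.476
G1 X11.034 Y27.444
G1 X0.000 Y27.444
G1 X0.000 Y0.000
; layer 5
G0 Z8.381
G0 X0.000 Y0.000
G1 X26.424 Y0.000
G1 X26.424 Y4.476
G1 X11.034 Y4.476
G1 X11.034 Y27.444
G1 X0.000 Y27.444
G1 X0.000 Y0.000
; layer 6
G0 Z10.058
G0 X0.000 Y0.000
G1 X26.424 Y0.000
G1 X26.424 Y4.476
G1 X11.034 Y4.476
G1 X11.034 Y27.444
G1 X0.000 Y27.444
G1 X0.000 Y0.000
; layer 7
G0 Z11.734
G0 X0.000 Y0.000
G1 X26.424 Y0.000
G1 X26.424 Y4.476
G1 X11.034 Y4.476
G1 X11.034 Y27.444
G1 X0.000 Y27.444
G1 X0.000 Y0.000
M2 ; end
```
solid part
  facet normal 0.0000 0.0000 -1.0000
    outer loop
      vertex 26.424 4.476 0.000
      vertex 26.424 0.000 0.000
      vertex 0.000 0.000 0.000
    endloop
  endfacet
  facet normal 0.0000 0.0000 -1.0000
    outer loop
      vertex 11.034 4.476 0.000
      vertex 26.424 4.476 0.000
      vertex 0.000 0.000 0.000
    endloop
  endfacet
  facet normal 0.0000 0.0000 -1.0000
    outer loop
      vertex 11.034 27.444 0.000
      vertex 11.034 4.476 0.000
      vertex 0.000 0.000 0.000
    endloop
  endfacet
  facet normal 0.0000 0.0000 -1.0000
    outer loop
      vertex 0.000 27.444 0.000
      vertex 11.034 27.444 0.000
      vertex 0.000 0.000 0.000
    endloop
  endfacet
  facet normal 0.0000 0.0000 1.0000
    outer loop
      vertex 0.000 0.000 11.734
      vertex 26.424 0.000 11.734
      vertex 26.424 4.476 11.734
    endloop
  endfacet
  facet normal 0.0000 0.0000 1.0000
    outer loop
      vertex 0.000 0.000 11.734
      vertex 26.424 4.476 11.734
      vertex 11.034 4.476 11.734
    endloop
  endfacet
  facet normal 0.0000 0.0000 1.0000
    outer loop
      vertex 0.000 0.000 11.734
      vertex 11.034 4.476 11.734
      vertex 11.034 27.444 11.734
    endloop
  endfacet
  facet normal 0.0000 0.0000 1.0000
    outer loop
      vertex 0.000 0.000 11.734
      vertex 11.034 27.444 11.734
      vertex 0.000 27.444 11.734
    endloop
  endfacet
  facet normal 0.0000 -1.0000 0.0000
    outer loop
      vertex 0.000 0.000 0.000
      vertex 26.424 0.000 0.000
      vertex 26.424 0.000 11.734
    endloop
  endfacet
  facet normal 0.0000 -1.0000 0.0000
    outer loop
      vertex 0.000 0.000 0.000
      vertex 26.424 0.000 11.734
      vertex 0.000 0.000 11.734
    endloop
  endfacet
  facet normal 1.0000 0.0000 0.0000
    outer loop
      vertex 26.424 0.000 0.000
      vertex 26.424 4.476 0.000
      vertex 26.424 4.476 11.734
    endloop
  endfacet
  facet normal 1.0000 0.0000 0.0000
    outer loop
      vertex 26.424 0.000 0.000
      vertex 26.424 4.476 11.734
      vertex 26.424 0.000 11.734
    endloop
  endfacet
  facet normal 0.0000 1.0000 0.0000
    outer loop
      vertex 26.424 4.476 0.000
      vertex 11.034 4.476 0.000
      vertex 11.034 4.476 11.734
    endloop
  endfacet
  facet normal 0.0000 1.0000 0.0000
    outer loop
      vertex 26.424 4.476 0.000
      vertex 11.034 4.476 11.734
      vertex 26.424 4.476 11.734
    endloop
  endfacet
  facet normal 1.0000 0.0000 0.0000
    outer loop
      vertex 11.034 4.476 0.000
      vertex 11.034 27.444 0.000
      vertex 11.034 27.444 11.734
    endloop
  endfacet
  facet normal 1.0000 0.0000 0.0000
    outer loop
      vertex 11.034 4.476 0.000
      vertex 11.034 27.444 11.734
      vertex 11.034 4.476 11.734
    endloop
  endfacet
  facet normal 0.0000 1.0000 0.0000
    outer loop
      vertex 11.034 27.444 0.000
      vertex 0.000 27.444 0.000
      vertex 0.000 27.444 11.734
    endloop
  endfacet
  facet normal 0.0000 1.0000 0.0000
    outer loop
      vertex 11.034 27.444 0.000
      vertex 0.000 27.444 11.734
      vertex 11.034 27.444 11.734
    endloop
  endfacet
  facet normal -1.0000 0.0000 0.0000
    outer loop
      vertex 0.000 27.444 0.000
      vertex 0.000 0.000 0.000
      vertex 0.000 0.000 11.734
    endloop
  endfacet
  facet normal -1.0000 0.0000 0.0000
    outer loop
      vertex 0.000 27.444 0.000
      vertex 0.000 0.000 11.734
      vertex 0.000 27.444 11.734
    endloop
  endfacet
endsolid part

The G0 Z moves step by Δz≈1.676 mm. Every layer's G1 loop is the same polygon, so the solid is a straight extrusion of it from z=0 to z≈11.7. Closing with flat bottom and top caps and triangulating gives 20 facets — an L-shaped prism: outer 26.4 × 27.4 mm, arm thicknesses ≈ 4.48 mm (horizontal) and 11 mm (vertical), extruded 11.7 mm in z.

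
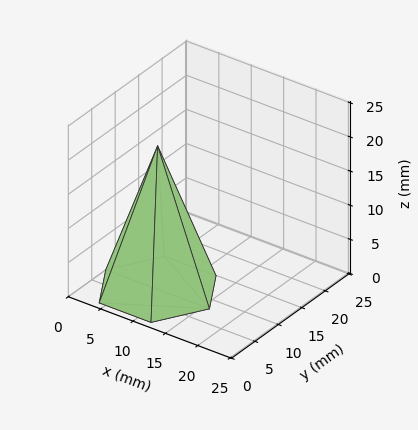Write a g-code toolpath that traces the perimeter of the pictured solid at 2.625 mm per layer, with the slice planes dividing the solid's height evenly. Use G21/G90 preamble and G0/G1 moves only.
Reading the render: the shape is a regular 6-sided pyramid, base circumscribed radius ≈ 8 mm, apex at z ≈ 21 mm (dimensions read to the nearest mm from the axis ticks). For the g-code, the solid's height is divided into equal slices at the stated Δz and each level perimeter traced with G1 moves after a G0 lift.

; perimeter-only toolpath
G21 ; units = mm
G90 ; absolute positioning
G28 ; home
; layer 1
G0 Z2.625
G0 X15.000 Y8.000
G1 X11.500 Y14.062
G1 X4.500 Y14.062
G1 X1.000 Y8.000
G1 X4.500 Y1.938
G1 X11.500 Y1.938
G1 X15.000 Y8.000
; layer 2
G0 Z5.250
G0 X14.000 Y8.000
G1 X11.000 Y13.196
G1 X5.000 Y13.196
G1 X2.000 Y8.000
G1 X5.000 Y2.804
G1 X11.000 Y2.804
G1 X14.000 Y8.000
; layer 3
G0 Z7.875
G0 X13.000 Y8.000
G1 X10.500 Y12.330
G1 X5.500 Y12.330
G1 X3.000 Y8.000
G1 X5.500 Y3.670
G1 X10.500 Y3.670
G1 X13.000 Y8.000
; layer 4
G0 Z10.500
G0 X12.000 Y8.000
G1 X10.000 Y11.464
G1 X6.000 Y11.464
G1 X4.000 Y8.000
G1 X6.000 Y4.536
G1 X10.000 Y4.536
G1 X12.000 Y8.000
; layer 5
G0 Z13.125
G0 X11.000 Y8.000
G1 X9.500 Y10.598
G1 X6.500 Y10.598
G1 X5.000 Y8.000
G1 X6.500 Y5.402
G1 X9.500 Y5.402
G1 X11.000 Y8.000
; layer 6
G0 Z15.750
G0 X10.000 Y8.000
G1 X9.000 Y9.732
G1 X7.000 Y9.732
G1 X6.000 Y8.000
G1 X7.000 Y6.268
G1 X9.000 Y6.268
G1 X10.000 Y8.000
; layer 7
G0 Z18.375
G0 X9.000 Y8.000
G1 X8.500 Y8.866
G1 X7.500 Y8.866
G1 X7.000 Y8.000
G1 X7.500 Y7.134
G1 X8.500 Y7.134
G1 X9.000 Y8.000
M2 ; end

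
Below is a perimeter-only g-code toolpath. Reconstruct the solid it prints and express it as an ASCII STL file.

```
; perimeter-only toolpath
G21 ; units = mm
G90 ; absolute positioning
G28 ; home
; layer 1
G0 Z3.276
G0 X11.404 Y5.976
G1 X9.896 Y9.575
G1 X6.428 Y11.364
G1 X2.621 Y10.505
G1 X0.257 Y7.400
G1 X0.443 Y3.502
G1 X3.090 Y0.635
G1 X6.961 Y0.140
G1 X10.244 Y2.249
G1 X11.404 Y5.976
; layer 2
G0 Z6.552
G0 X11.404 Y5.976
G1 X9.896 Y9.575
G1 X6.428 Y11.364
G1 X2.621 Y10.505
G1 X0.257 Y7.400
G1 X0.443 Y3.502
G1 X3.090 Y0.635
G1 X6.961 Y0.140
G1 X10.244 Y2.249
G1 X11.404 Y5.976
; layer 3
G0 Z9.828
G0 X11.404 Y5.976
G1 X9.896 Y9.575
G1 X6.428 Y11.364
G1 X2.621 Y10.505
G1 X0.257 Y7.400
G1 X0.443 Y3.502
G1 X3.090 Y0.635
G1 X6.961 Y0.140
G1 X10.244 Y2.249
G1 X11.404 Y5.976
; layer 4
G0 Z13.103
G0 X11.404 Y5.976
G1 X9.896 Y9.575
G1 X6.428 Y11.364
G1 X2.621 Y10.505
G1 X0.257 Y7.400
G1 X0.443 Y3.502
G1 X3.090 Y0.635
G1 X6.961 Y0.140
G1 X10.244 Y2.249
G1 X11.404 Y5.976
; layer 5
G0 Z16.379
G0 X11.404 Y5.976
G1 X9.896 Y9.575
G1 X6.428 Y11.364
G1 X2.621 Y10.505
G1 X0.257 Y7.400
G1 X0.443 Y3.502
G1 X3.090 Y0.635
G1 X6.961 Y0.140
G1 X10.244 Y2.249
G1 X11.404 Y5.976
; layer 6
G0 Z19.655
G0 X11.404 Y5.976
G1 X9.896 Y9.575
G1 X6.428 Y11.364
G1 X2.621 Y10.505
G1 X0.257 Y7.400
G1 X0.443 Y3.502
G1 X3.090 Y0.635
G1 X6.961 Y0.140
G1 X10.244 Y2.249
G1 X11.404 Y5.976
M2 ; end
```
solid part
  facet normal 0.0000 0.0000 -1.0000
    outer loop
      vertex 6.428 11.364 0.000
      vertex 9.896 9.575 0.000
      vertex 11.404 5.976 0.000
    endloop
  endfacet
  facet normal 0.0000 0.0000 -1.0000
    outer loop
      vertex 2.621 10.505 0.000
      vertex 6.428 11.364 0.000
      vertex 11.404 5.976 0.000
    endloop
  endfacet
  facet normal 0.0000 0.0000 -1.0000
    outer loop
      vertex 0.257 7.400 0.000
      vertex 2.621 10.505 0.000
      vertex 11.404 5.976 0.000
    endloop
  endfacet
  facet normal 0.0000 0.0000 -1.0000
    outer loop
      vertex 0.443 3.502 0.000
      vertex 0.257 7.400 0.000
      vertex 11.404 5.976 0.000
    endloop
  endfacet
  facet normal 0.0000 0.0000 -1.0000
    outer loop
      vertex 3.090 0.635 0.000
      vertex 0.443 3.502 0.000
      vertex 11.404 5.976 0.000
    endloop
  endfacet
  facet normal 0.0000 0.0000 -1.0000
    outer loop
      vertex 6.961 0.140 0.000
      vertex 3.090 0.635 0.000
      vertex 11.404 5.976 0.000
    endloop
  endfacet
  facet normal 0.0000 0.0000 -1.0000
    outer loop
      vertex 10.244 2.249 0.000
      vertex 6.961 0.140 0.000
      vertex 11.404 5.976 0.000
    endloop
  endfacet
  facet normal 0.0000 0.0000 1.0000
    outer loop
      vertex 11.404 5.976 19.655
      vertex 9.896 9.575 19.655
      vertex 6.428 11.364 19.655
    endloop
  endfacet
  facet normal 0.0000 0.0000 1.0000
    outer loop
      vertex 11.404 5.976 19.655
      vertex 6.428 11.364 19.655
      vertex 2.621 10.505 19.655
    endloop
  endfacet
  facet normal 0.0000 0.0000 1.0000
    outer loop
      vertex 11.404 5.976 19.655
      vertex 2.621 10.505 19.655
      vertex 0.257 7.400 19.655
    endloop
  endfacet
  facet normal 0.0000 0.0000 1.0000
    outer loop
      vertex 11.404 5.976 19.655
      vertex 0.257 7.400 19.655
      vertex 0.443 3.502 19.655
    endloop
  endfacet
  facet normal 0.0000 0.0000 1.0000
    outer loop
      vertex 11.404 5.976 19.655
      vertex 0.443 3.502 19.655
      vertex 3.090 0.635 19.655
    endloop
  endfacet
  facet normal 0.0000 0.0000 1.0000
    outer loop
      vertex 11.404 5.976 19.655
      vertex 3.090 0.635 19.655
      vertex 6.961 0.140 19.655
    endloop
  endfacet
  facet normal 0.0000 0.0000 1.0000
    outer loop
      vertex 11.404 5.976 19.655
      vertex 6.961 0.140 19.655
      vertex 10.244 2.249 19.655
    endloop
  endfacet
  facet normal 0.9223 0.3865 0.0000
    outer loop
      vertex 11.404 5.976 0.000
      vertex 9.896 9.575 0.000
      vertex 9.896 9.575 19.655
    endloop
  endfacet
  facet normal 0.9223 0.3865 0.0000
    outer loop
      vertex 11.404 5.976 0.000
      vertex 9.896 9.575 19.655
      vertex 11.404 5.976 19.655
    endloop
  endfacet
  facet normal 0.4585 0.8887 0.0000
    outer loop
      vertex 9.896 9.575 0.000
      vertex 6.428 11.364 0.000
      vertex 6.428 11.364 19.655
    endloop
  endfacet
  facet normal 0.4585 0.8887 0.0000
    outer loop
      vertex 9.896 9.575 0.000
      vertex 6.428 11.364 19.655
      vertex 9.896 9.575 19.655
    endloop
  endfacet
  facet normal -0.2201 0.9755 0.0000
    outer loop
      vertex 6.428 11.364 0.000
      vertex 2.621 10.505 0.000
      vertex 2.621 10.505 19.655
    endloop
  endfacet
  facet normal -0.2201 0.9755 0.0000
    outer loop
      vertex 6.428 11.364 0.000
      vertex 2.621 10.505 19.655
      vertex 6.428 11.364 19.655
    endloop
  endfacet
  facet normal -0.7956 0.6058 0.0000
    outer loop
      vertex 2.621 10.505 0.000
      vertex 0.257 7.400 0.000
      vertex 0.257 7.400 19.655
    endloop
  endfacet
  facet normal -0.7956 0.6058 0.0000
    outer loop
      vertex 2.621 10.505 0.000
      vertex 0.257 7.400 19.655
      vertex 2.621 10.505 19.655
    endloop
  endfacet
  facet normal -0.9989 -0.0477 0.0000
    outer loop
      vertex 0.257 7.400 0.000
      vertex 0.443 3.502 0.000
      vertex 0.443 3.502 19.655
    endloop
  endfacet
  facet normal -0.9989 -0.0477 0.0000
    outer loop
      vertex 0.257 7.400 0.000
      vertex 0.443 3.502 19.655
      vertex 0.257 7.400 19.655
    endloop
  endfacet
  facet normal -0.7347 -0.6784 0.0000
    outer loop
      vertex 0.443 3.502 0.000
      vertex 3.090 0.635 0.000
      vertex 3.090 0.635 19.655
    endloop
  endfacet
  facet normal -0.7347 -0.6784 0.0000
    outer loop
      vertex 0.443 3.502 0.000
      vertex 3.090 0.635 19.655
      vertex 0.443 3.502 19.655
    endloop
  endfacet
  facet normal -0.1268 -0.9919 0.0000
    outer loop
      vertex 3.090 0.635 0.000
      vertex 6.961 0.140 0.000
      vertex 6.961 0.140 19.655
    endloop
  endfacet
  facet normal -0.1268 -0.9919 0.0000
    outer loop
      vertex 3.090 0.635 0.000
      vertex 6.961 0.140 19.655
      vertex 3.090 0.635 19.655
    endloop
  endfacet
  facet normal 0.5405 -0.8414 0.0000
    outer loop
      vertex 6.961 0.140 0.000
      vertex 10.244 2.249 0.000
      vertex 10.244 2.249 19.655
    endloop
  endfacet
  facet normal 0.5405 -0.8414 0.0000
    outer loop
      vertex 6.961 0.140 0.000
      vertex 10.244 2.249 19.655
      vertex 6.961 0.140 19.655
    endloop
  endfacet
  facet normal 0.9548 -0.2972 0.0000
    outer loop
      vertex 10.244 2.249 0.000
      vertex 11.404 5.976 0.000
      vertex 11.404 5.976 19.655
    endloop
  endfacet
  facet normal 0.9548 -0.2972 0.0000
    outer loop
      vertex 10.244 2.249 0.000
      vertex 11.404 5.976 19.655
      vertex 10.244 2.249 19.655
    endloop
  endfacet
endsolid part

The G0 Z moves step by Δz≈3.276 mm. Every layer's G1 loop is the same polygon, so the solid is a straight extrusion of it from z=0 to z≈19.7. Closing with flat bottom and top caps and triangulating gives 32 facets — a regular 9-sided prism (a cylinder approximated with 9 flat sides), circumscribed radius ≈ 5.71 mm, height ≈ 19.7 mm.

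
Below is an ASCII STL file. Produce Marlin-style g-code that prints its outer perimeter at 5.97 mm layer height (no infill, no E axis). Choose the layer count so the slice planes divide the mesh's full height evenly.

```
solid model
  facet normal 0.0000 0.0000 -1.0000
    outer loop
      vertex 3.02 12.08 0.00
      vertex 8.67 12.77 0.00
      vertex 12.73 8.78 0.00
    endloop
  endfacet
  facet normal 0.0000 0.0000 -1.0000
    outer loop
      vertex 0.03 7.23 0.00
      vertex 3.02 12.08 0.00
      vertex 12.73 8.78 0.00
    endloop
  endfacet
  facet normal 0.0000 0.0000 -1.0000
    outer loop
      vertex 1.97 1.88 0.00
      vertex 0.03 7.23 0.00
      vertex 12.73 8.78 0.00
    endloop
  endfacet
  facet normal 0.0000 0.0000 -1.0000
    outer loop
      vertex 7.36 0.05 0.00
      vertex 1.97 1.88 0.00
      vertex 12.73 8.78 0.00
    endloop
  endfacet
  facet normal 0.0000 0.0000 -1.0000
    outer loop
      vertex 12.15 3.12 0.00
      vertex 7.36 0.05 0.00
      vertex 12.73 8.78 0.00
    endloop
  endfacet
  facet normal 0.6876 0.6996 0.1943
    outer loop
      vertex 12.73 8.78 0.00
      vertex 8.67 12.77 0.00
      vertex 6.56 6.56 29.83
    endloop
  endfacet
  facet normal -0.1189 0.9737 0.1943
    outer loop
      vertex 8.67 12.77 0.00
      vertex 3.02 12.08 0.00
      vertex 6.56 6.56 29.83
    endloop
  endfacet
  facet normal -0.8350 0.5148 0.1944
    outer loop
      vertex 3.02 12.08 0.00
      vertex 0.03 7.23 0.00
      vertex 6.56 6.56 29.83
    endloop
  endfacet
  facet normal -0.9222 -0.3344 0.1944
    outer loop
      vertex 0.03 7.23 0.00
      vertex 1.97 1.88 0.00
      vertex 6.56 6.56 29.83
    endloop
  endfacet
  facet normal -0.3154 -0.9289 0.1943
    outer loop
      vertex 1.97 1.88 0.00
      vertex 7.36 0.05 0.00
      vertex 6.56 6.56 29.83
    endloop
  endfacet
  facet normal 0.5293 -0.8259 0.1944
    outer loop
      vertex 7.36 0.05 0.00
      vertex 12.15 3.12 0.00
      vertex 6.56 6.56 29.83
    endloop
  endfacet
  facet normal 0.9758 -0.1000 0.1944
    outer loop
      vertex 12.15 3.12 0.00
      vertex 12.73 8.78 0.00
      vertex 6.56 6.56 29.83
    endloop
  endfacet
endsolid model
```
; perimeter-only toolpath
G21 ; units = mm
G90 ; absolute positioning
G28 ; home
; layer 1
G0 Z5.97
G0 X11.50 Y8.34
G1 X8.25 Y11.53
G1 X3.73 Y10.98
G1 X1.34 Y7.10
G1 X2.89 Y2.82
G1 X7.20 Y1.35
G1 X11.03 Y3.81
G1 X11.50 Y8.34
; layer 2
G0 Z11.93
G0 X10.26 Y7.89
G1 X7.83 Y10.29
G1 X4.44 Y9.87
G1 X2.64 Y6.96
G1 X3.81 Y3.75
G1 X7.04 Y2.65
G1 X9.91 Y4.50
G1 X10.26 Y7.89
; layer 3
G0 Z17.90
G0 X9.03 Y7.45
G1 X7.40 Y9.04
G1 X5.14 Y8.77
G1 X3.95 Y6.83
G1 X4.72 Y4.69
G1 X6.88 Y3.96
G1 X8.80 Y5.18
G1 X9.03 Y7.45
; layer 4
G0 Z23.86
G0 X7.79 Y7.00
G1 X6.98 Y7.80
G1 X5.85 Y7.66
G1 X5.25 Y6.69
G1 X5.64 Y5.62
G1 X6.72 Y5.26
G1 X7.68 Y5.87
G1 X7.79 Y7.00
M2 ; end

The solid is a regular 7-sided pyramid, base circumscribed radius ≈ 6.56 mm, apex at z ≈ 29.8 mm. Slicing at Δz = 5.97 mm — 5 equal slices spanning the solid's height, so layer i sits at z = i·h/5 — gives 4 non-empty perimeters. Each is a 7-segment closed polygon; G0 lifts to the layer z and rapids to the start vertex, then G1 traces the edges. The cross-section shrinks linearly with z (the slice at the apex is degenerate and omitted).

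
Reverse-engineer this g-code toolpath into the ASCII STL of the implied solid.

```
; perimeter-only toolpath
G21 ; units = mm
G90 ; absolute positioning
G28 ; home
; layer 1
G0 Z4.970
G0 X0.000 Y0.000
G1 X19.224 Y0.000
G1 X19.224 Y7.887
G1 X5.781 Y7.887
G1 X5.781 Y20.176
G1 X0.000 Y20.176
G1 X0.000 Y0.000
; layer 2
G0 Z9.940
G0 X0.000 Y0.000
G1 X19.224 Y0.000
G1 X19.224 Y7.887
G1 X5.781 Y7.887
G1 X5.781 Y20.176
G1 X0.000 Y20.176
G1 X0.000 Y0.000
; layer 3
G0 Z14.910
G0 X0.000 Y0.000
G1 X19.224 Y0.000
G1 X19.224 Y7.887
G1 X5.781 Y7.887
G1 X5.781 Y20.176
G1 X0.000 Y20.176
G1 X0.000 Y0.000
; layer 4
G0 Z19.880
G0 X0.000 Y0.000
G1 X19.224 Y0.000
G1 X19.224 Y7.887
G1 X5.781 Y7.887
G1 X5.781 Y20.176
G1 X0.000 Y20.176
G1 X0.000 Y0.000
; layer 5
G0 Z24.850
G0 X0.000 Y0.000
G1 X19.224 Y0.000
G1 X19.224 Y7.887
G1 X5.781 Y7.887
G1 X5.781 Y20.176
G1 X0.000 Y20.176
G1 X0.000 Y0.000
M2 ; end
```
solid part
  facet normal 0.0000 0.0000 -1.0000
    outer loop
      vertex 19.224 7.887 0.000
      vertex 19.224 0.000 0.000
      vertex 0.000 0.000 0.000
    endloop
  endfacet
  facet normal 0.0000 0.0000 -1.0000
    outer loop
      vertex 5.781 7.887 0.000
      vertex 19.224 7.887 0.000
      vertex 0.000 0.000 0.000
    endloop
  endfacet
  facet normal 0.0000 0.0000 -1.0000
    outer loop
      vertex 5.781 20.176 0.000
      vertex 5.781 7.887 0.000
      vertex 0.000 0.000 0.000
    endloop
  endfacet
  facet normal 0.0000 0.0000 -1.0000
    outer loop
      vertex 0.000 20.176 0.000
      vertex 5.781 20.176 0.000
      vertex 0.000 0.000 0.000
    endloop
  endfacet
  facet normal 0.0000 0.0000 1.0000
    outer loop
      vertex 0.000 0.000 24.850
      vertex 19.224 0.000 24.850
      vertex 19.224 7.887 24.850
    endloop
  endfacet
  facet normal 0.0000 0.0000 1.0000
    outer loop
      vertex 0.000 0.000 24.850
      vertex 19.224 7.887 24.850
      vertex 5.781 7.887 24.850
    endloop
  endfacet
  facet normal 0.0000 0.0000 1.0000
    outer loop
      vertex 0.000 0.000 24.850
      vertex 5.781 7.887 24.850
      vertex 5.781 20.176 24.850
    endloop
  endfacet
  facet normal 0.0000 0.0000 1.0000
    outer loop
      vertex 0.000 0.000 24.850
      vertex 5.781 20.176 24.850
      vertex 0.000 20.176 24.850
    endloop
  endfacet
  facet normal 0.0000 -1.0000 0.0000
    outer loop
      vertex 0.000 0.000 0.000
      vertex 19.224 0.000 0.000
      vertex 19.224 0.000 24.850
    endloop
  endfacet
  facet normal 0.0000 -1.0000 0.0000
    outer loop
      vertex 0.000 0.000 0.000
      vertex 19.224 0.000 24.850
      vertex 0.000 0.000 24.850
    endloop
  endfacet
  facet normal 1.0000 0.0000 0.0000
    outer loop
      vertex 19.224 0.000 0.000
      vertex 19.224 7.887 0.000
      vertex 19.224 7.887 24.850
    endloop
  endfacet
  facet normal 1.0000 0.0000 0.0000
    outer loop
      vertex 19.224 0.000 0.000
      vertex 19.224 7.887 24.850
      vertex 19.224 0.000 24.850
    endloop
  endfacet
  facet normal 0.0000 1.0000 0.0000
    outer loop
      vertex 19.224 7.887 0.000
      vertex 5.781 7.887 0.000
      vertex 5.781 7.887 24.850
    endloop
  endfacet
  facet normal 0.0000 1.0000 0.0000
    outer loop
      vertex 19.224 7.887 0.000
      vertex 5.781 7.887 24.850
      vertex 19.224 7.887 24.850
    endloop
  endfacet
  facet normal 1.0000 0.0000 0.0000
    outer loop
      vertex 5.781 7.887 0.000
      vertex 5.781 20.176 0.000
      vertex 5.781 20.176 24.850
    endloop
  endfacet
  facet normal 1.0000 0.0000 0.0000
    outer loop
      vertex 5.781 7.887 0.000
      vertex 5.781 20.176 24.850
      vertex 5.781 7.887 24.850
    endloop
  endfacet
  facet normal 0.0000 1.0000 0.0000
    outer loop
      vertex 5.781 20.176 0.000
      vertex 0.000 20.176 0.000
      vertex 0.000 20.176 24.850
    endloop
  endfacet
  facet normal 0.0000 1.0000 0.0000
    outer loop
      vertex 5.781 20.176 0.000
      vertex 0.000 20.176 24.850
      vertex 5.781 20.176 24.850
    endloop
  endfacet
  facet normal -1.0000 0.0000 0.0000
    outer loop
      vertex 0.000 20.176 0.000
      vertex 0.000 0.000 0.000
      vertex 0.000 0.000 24.850
    endloop
  endfacet
  facet normal -1.0000 0.0000 0.0000
    outer loop
      vertex 0.000 20.176 0.000
      vertex 0.000 0.000 24.850
      vertex 0.000 20.176 24.850
    endloop
  endfacet
endsolid part

The G0 Z moves step by Δz≈4.970 mm. Every layer's G1 loop is the same polygon, so the solid is a straight extrusion of it from z=0 to z≈24.9. Closing with flat bottom and top caps and triangulating gives 20 facets — an L-shaped prism: outer 19.2 × 20.2 mm, arm thicknesses ≈ 7.89 mm (horizontal) and 5.78 mm (vertical), extruded 24.9 mm in z.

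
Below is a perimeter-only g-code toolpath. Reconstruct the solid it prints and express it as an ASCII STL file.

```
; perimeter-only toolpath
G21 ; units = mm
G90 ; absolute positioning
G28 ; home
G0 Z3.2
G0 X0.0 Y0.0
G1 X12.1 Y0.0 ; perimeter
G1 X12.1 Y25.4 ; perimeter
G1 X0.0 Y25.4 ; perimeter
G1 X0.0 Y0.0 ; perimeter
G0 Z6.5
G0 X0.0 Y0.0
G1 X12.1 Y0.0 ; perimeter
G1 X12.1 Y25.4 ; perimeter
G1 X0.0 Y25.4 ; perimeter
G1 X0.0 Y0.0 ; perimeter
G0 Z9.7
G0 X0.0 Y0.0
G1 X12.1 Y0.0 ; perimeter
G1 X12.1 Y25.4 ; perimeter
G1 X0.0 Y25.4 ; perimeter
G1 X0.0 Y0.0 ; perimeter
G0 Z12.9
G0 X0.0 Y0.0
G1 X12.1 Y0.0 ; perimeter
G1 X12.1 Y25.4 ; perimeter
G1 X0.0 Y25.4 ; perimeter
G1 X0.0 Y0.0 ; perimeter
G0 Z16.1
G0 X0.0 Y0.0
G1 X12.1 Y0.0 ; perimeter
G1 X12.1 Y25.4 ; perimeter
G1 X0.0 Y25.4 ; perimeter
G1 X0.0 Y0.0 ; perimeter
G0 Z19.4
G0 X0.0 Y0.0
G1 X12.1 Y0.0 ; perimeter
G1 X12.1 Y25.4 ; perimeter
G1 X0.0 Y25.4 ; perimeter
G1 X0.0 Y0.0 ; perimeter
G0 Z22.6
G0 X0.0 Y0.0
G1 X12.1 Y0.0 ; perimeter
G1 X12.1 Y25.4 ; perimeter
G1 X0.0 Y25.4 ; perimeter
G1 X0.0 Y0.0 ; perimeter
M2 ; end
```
solid part
  facet normal 0.0000 0.0000 -1.0000
    outer loop
      vertex 12.1 25.4 0.0
      vertex 12.1 0.0 0.0
      vertex 0.0 0.0 0.0
    endloop
  endfacet
  facet normal 0.0000 0.0000 -1.0000
    outer loop
      vertex 0.0 25.4 0.0
      vertex 12.1 25.4 0.0
      vertex 0.0 0.0 0.0
    endloop
  endfacet
  facet normal 0.0000 0.0000 1.0000
    outer loop
      vertex 0.0 0.0 22.6
      vertex 12.1 0.0 22.6
      vertex 12.1 25.4 22.6
    endloop
  endfacet
  facet normal 0.0000 0.0000 1.0000
    outer loop
      vertex 0.0 0.0 22.6
      vertex 12.1 25.4 22.6
      vertex 0.0 25.4 22.6
    endloop
  endfacet
  facet normal 0.0000 -1.0000 0.0000
    outer loop
      vertex 0.0 0.0 0.0
      vertex 12.1 0.0 0.0
      vertex 12.1 0.0 22.6
    endloop
  endfacet
  facet normal 0.0000 -1.0000 0.0000
    outer loop
      vertex 0.0 0.0 0.0
      vertex 12.1 0.0 22.6
      vertex 0.0 0.0 22.6
    endloop
  endfacet
  facet normal 0.0000 1.0000 0.0000
    outer loop
      vertex 12.1 25.4 22.6
      vertex 12.1 25.4 0.0
      vertex 0.0 25.4 0.0
    endloop
  endfacet
  facet normal 0.0000 1.0000 0.0000
    outer loop
      vertex 0.0 25.4 22.6
      vertex 12.1 25.4 22.6
      vertex 0.0 25.4 0.0
    endloop
  endfacet
  facet normal -1.0000 0.0000 0.0000
    outer loop
      vertex 0.0 25.4 22.6
      vertex 0.0 25.4 0.0
      vertex 0.0 0.0 0.0
    endloop
  endfacet
  facet normal -1.0000 0.0000 0.0000
    outer loop
      vertex 0.0 0.0 22.6
      vertex 0.0 25.4 22.6
      vertex 0.0 0.0 0.0
    endloop
  endfacet
  facet normal 1.0000 0.0000 0.0000
    outer loop
      vertex 12.1 0.0 0.0
      vertex 12.1 25.4 0.0
      vertex 12.1 25.4 22.6
    endloop
  endfacet
  facet normal 1.0000 0.0000 0.0000
    outer loop
      vertex 12.1 0.0 0.0
      vertex 12.1 25.4 22.6
      vertex 12.1 0.0 22.6
    endloop
  endfacet
endsolid part

The G0 Z moves step by Δz≈3.2 mm. Every layer's G1 loop is the same polygon, so the solid is a straight extrusion of it from z=0 to z≈22.6. Closing with flat bottom and top caps and triangulating gives 12 facets — a rectangular box, roughly 12.1 × 25.4 mm footprint and 22.6 mm tall.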